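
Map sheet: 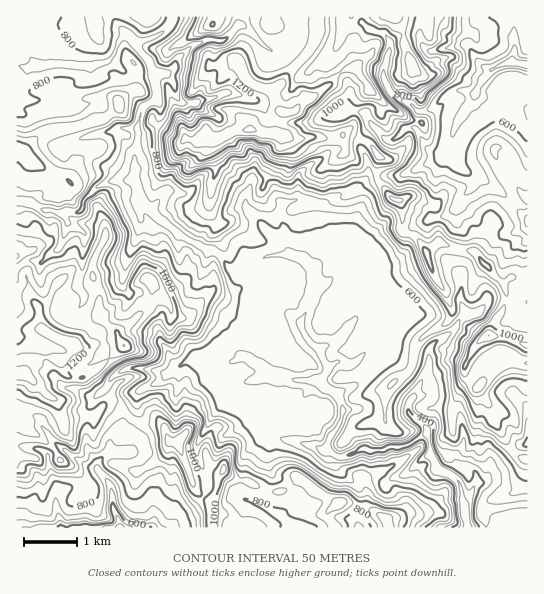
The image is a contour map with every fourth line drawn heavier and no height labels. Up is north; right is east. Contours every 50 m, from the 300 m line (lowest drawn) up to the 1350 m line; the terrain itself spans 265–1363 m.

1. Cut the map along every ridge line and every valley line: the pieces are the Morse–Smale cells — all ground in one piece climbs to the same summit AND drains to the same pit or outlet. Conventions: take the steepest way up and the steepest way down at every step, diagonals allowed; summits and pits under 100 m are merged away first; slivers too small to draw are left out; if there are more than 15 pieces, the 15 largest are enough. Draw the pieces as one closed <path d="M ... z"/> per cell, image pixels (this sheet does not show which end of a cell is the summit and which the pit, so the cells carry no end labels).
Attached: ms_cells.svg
<path d="M361 16l-123 0 1 9-13 14-7 2-14-1-12 5-17 16-6 11-15 5 2 20-3 4-11 8-6 16 2 10-4 16-2 28 7 22 10 7 12 13 25 19 31 13 15 18 5 1 11-8 11 21 19 13 6 13-22-11-8 2-2 7 3 28-1 9-6 11 2 2-9-3-13 9 2 13 8 5-4 3 0 9 22 28 13 12 15 5 29 5 7 4 6 0 11 7-2 9 3 5 16 14 6 0 12-5 14 4 7-6 11-2 17-16 9-4-4-26-19-18 1-9 6-7 9-21-27-14-14-16-6-2 4-8-11-10-9-4-9 2 5-8 3-17 0-39-8-17 1-14 7-18-4-19 11-10 10-2-1-7 3-9 0-5-9-13-19-9-7-1 9-9 0-18 3-5 13-12-13-23 16-14 3-6 1-16-9-3-6-6z"/><path d="M133 180l-18 0-16 5-14 13-2 11-4 3-20 1-5-2-9 0-15-8-14-1 0 171 10 2 23 21 4 1 4 5 3 11 5 7 16-4 14 0 11-12 15 4 10 11 6-12-1-6 3-10 22-10 9-9 15-9 9-4 21-2 6 0 8 4 5 0 8-5 7 3 6-13 1-9-3-31 4-6 10 1 18 9-7-13-18-12-11-21-11 8-5-1-15-18-31-13-25-19-12-13-10-7-3-14z"/><path d="M413 235l-3 0-2 3-4 16-9 7-18 8-17 0 0 28-5 22 10 2 10 7 6 6-3 9 5 1 14 16 27 14-9 21-6 7-1 9 19 18 4 26 5 12 13 6 11 10 1 11 4 5 4-4 8-12 6-2 4-3 4-13 11-5 10-9-20-32-1-10-12-22 10-15 20-5 2-4 17-1 0-83-17-2-8 7-30-33-15-2-20-6-12 9-7-13z"/><path d="M527 16l-105 0-2 22 6 11 9 2 32-6 9 14 7 8 8 3-11 13-5 10-10-2-12 1-20 16-12 4-10-8-16-7-6-6-5-12 0-12 5-16 0-10-6-8-7 0-1 14-3 6-16 14 13 23-13 12-3 5 0 18-9 9 7 1 21 11 7 11-3 14 2 6 21-1 36-15 15-16 5 16 7 8 11 7 9 3 17 12 22 22 7 4z"/><path d="M110 60l-17 5-2 2 0 10-4 3-14 5-15 10-17 5-25-2 1 103 13 2 15 8 9 0 5 2 20-1 4-3 2-11 14-13 16-5 18 0 2-2 0-27 4-16-2-10 6-16 11-8 3-4-2-14 1-8-25 0-6-3z"/><path d="M21 373l-5 1 0 153 103 1 0-9-6-9-2-24-12-15-2-6 5-8 9-6 0-10 2-6 8-7 5-1 6-8-11-11-15-4-11 12-14 0-16 4-5-7-3-11-31-27z"/><path d="M221 357l-31 3-20 12-9 9-22 10-3 10 1 6-5 11 13 6 16 0 4 5 3 10 11 4 16 46 16 13 0 25 30 1 6-25 0-2-6-4 2-38 6-10 20-15-12-11-21-25-1-12 4-3-5-2-5-6 0-10 3-3z"/><path d="M270 435l-7 2-14 12-6 10-2 38 6 4 0 2-6 24 117 1-1-13 4-17-1-8-21-20-3-5 3-8-12-8-6 0-7-4-29-5z"/><path d="M133 419l-7 8-5 1-8 7-2 6 0 10-9 6-5 8 2 6 12 15 2 24 6 9 1 8 90 1 1-26-16-13-16-46-11-4-3-10-4-5-16 0z"/><path d="M475 176l-3 1 0 10-21 25-36 13-6 9 10 5 7 13 12-9 20 6 15 2 30 33 8-7 14 3 3-2 0-60-7-5-22-22z"/><path d="M171 16l-154 0-1 49 14 3 4-3 15-1 37 3 15-3 6-3 6-6 9-18 5-2 8 8 16-4 17-12 4-6z"/><path d="M421 16l-36 0-9 15 7 2 6 8 0 10-5 16 0 12 5 12 6 6 16 7 10 8 12-4 20-16 12-1 10 2 5-10 11-13-8-3-7-8-9-14-32 6-9-2-6-11z"/><path d="M431 456l-9 3-13 13-18 7-4 4-14-4-16 5 4 11-4 20 2 12 108 1-7-45-11-10-11-4z"/><path d="M450 145l-15 16-36 15-22 2 10 15 6 6 6 1 2 3 0 27 2 2 6 3 6-10 18-8 14-2 10-9 3-7 12-12 0-10-16-14z"/><path d="M513 451l-11 9-9 4-6 14-4 3-6 2-8 12-6 4 6 29 59-1 0-66-10-5z"/>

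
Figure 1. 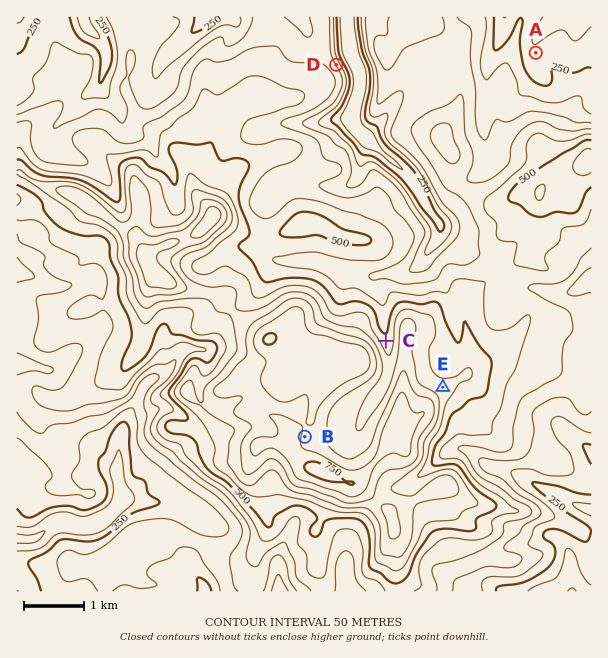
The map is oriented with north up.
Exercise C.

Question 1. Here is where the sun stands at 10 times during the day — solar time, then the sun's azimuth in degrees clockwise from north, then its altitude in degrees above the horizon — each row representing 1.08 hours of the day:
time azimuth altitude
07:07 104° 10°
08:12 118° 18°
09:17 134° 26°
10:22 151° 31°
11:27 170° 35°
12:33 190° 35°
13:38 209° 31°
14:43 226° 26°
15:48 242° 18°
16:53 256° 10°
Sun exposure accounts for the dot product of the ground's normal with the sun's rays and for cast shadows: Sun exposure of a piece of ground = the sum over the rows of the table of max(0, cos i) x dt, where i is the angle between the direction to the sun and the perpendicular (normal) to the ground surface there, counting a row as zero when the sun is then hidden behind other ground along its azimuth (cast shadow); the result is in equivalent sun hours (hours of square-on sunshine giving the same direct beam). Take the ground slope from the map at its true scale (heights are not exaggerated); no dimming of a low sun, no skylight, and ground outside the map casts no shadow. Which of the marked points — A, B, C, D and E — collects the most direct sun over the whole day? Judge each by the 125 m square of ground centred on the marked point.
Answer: B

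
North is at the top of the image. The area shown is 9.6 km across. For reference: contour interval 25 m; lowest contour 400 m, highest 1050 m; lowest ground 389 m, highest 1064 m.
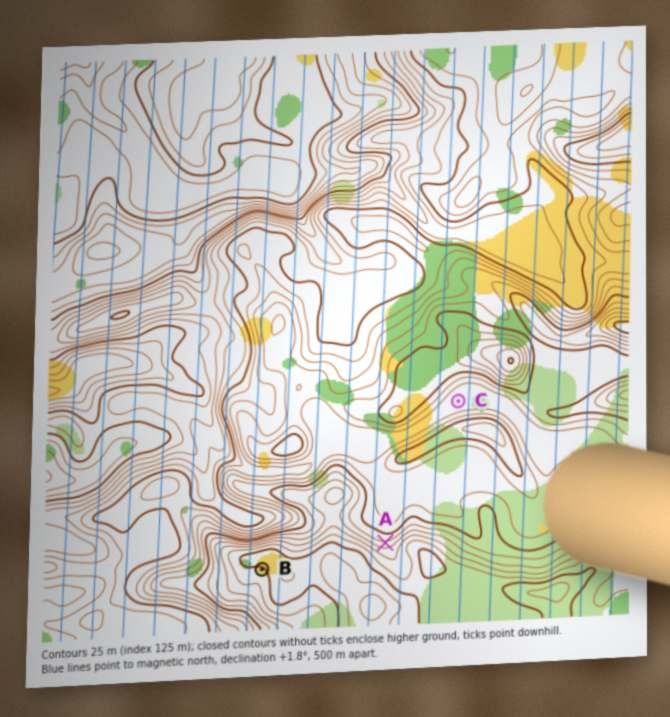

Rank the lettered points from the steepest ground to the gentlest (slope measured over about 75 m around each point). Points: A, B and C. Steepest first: A B C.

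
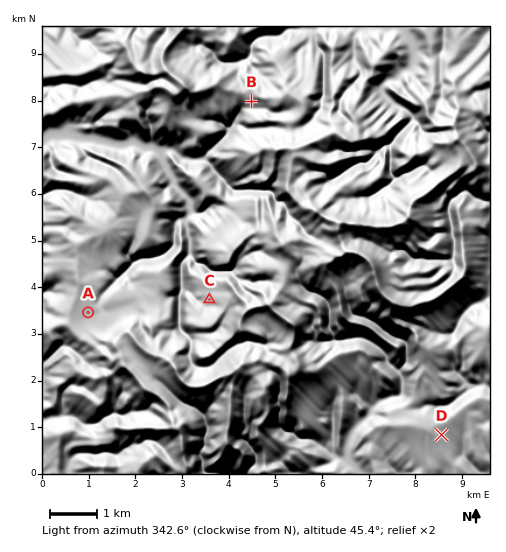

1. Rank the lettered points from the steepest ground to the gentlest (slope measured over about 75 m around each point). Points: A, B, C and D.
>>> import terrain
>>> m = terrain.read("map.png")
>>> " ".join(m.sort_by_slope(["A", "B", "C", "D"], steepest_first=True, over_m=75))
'B C D A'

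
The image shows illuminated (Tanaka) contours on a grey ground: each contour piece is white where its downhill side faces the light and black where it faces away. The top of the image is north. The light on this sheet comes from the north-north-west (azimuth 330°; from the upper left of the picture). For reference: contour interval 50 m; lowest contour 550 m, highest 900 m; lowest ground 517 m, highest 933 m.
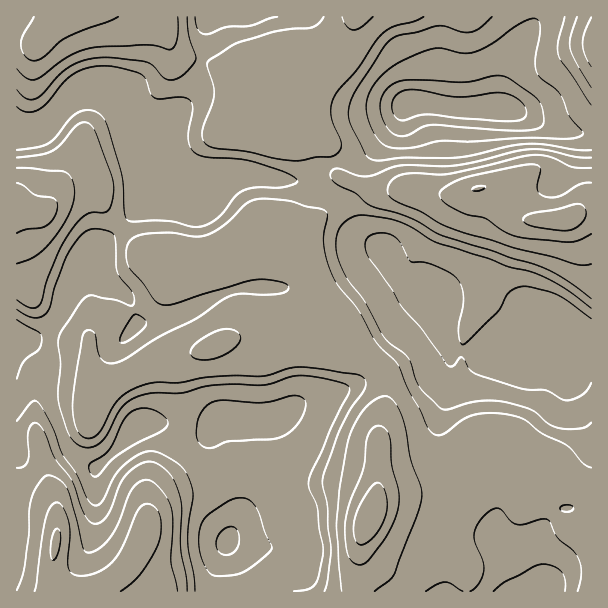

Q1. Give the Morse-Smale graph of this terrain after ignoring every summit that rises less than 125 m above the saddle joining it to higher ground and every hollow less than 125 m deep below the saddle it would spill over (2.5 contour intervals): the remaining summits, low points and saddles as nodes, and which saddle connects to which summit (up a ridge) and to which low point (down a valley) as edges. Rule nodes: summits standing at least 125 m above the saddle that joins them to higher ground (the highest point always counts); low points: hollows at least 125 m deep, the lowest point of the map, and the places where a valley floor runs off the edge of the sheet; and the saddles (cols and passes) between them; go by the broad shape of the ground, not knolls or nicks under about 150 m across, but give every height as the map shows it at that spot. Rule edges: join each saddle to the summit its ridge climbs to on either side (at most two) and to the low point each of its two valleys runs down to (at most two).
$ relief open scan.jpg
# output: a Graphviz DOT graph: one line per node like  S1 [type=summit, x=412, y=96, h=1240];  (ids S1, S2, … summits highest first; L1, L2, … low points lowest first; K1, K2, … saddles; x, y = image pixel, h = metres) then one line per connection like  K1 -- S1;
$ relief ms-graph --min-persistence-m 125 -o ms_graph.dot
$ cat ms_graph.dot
graph terrain {
  S1 [type=summit, x=368, y=521, h=933];
  S2 [type=summit, x=566, y=219, h=923];
  S3 [type=summit, x=56, y=543, h=909];
  S4 [type=summit, x=17, y=213, h=886];
  S5 [type=summit, x=65, y=17, h=875];
  S6 [type=summit, x=591, y=44, h=833];
  L1 [type=low, x=494, y=108, h=517];
  L2 [type=low, x=228, y=542, h=580];
  L3 [type=low, x=575, y=335, h=608];
  K1 [type=saddle, x=353, y=183, h=760];
  K2 [type=saddle, x=333, y=162, h=745];
  K3 [type=saddle, x=339, y=203, h=734];
  K4 [type=saddle, x=120, y=228, h=710];
  K5 [type=saddle, x=60, y=432, h=686];
  K6 [type=saddle, x=591, y=134, h=652];
  K1 -- S2;
  K1 -- L1;
  K1 -- L2;
  K2 -- S2;
  K2 -- S5;
  K2 -- L1;
  K2 -- L2;
  K3 -- S1;
  K3 -- S2;
  K3 -- L2;
  K3 -- L3;
  K4 -- S1;
  K4 -- S4;
  K4 -- L2;
  K5 -- S1;
  K5 -- S3;
  K5 -- L2;
  K6 -- S2;
  K6 -- S6;
  K6 -- L1;
}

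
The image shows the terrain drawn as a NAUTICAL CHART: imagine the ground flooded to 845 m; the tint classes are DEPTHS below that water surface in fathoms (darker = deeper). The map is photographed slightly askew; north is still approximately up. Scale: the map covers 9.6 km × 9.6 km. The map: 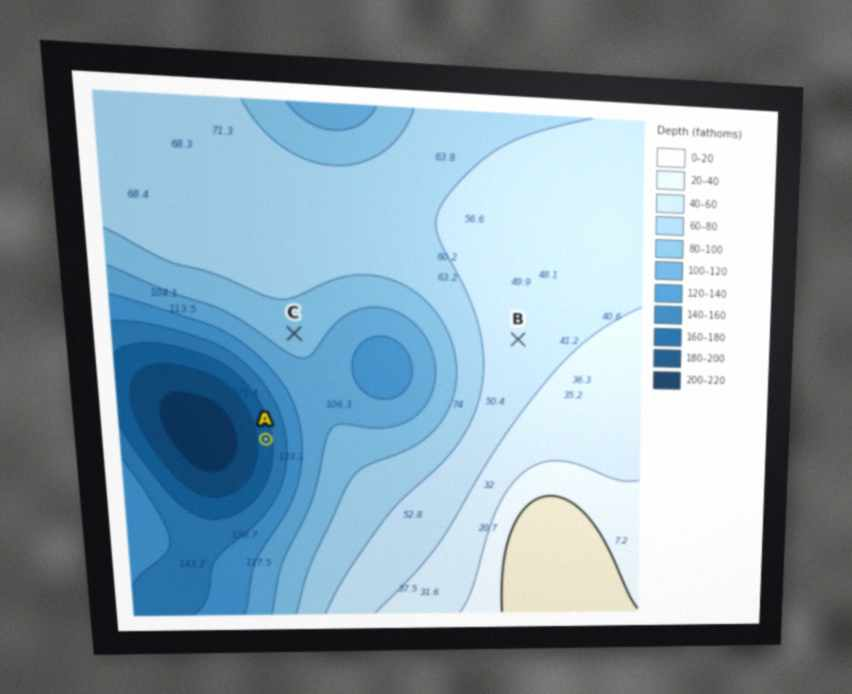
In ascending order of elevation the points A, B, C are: A C B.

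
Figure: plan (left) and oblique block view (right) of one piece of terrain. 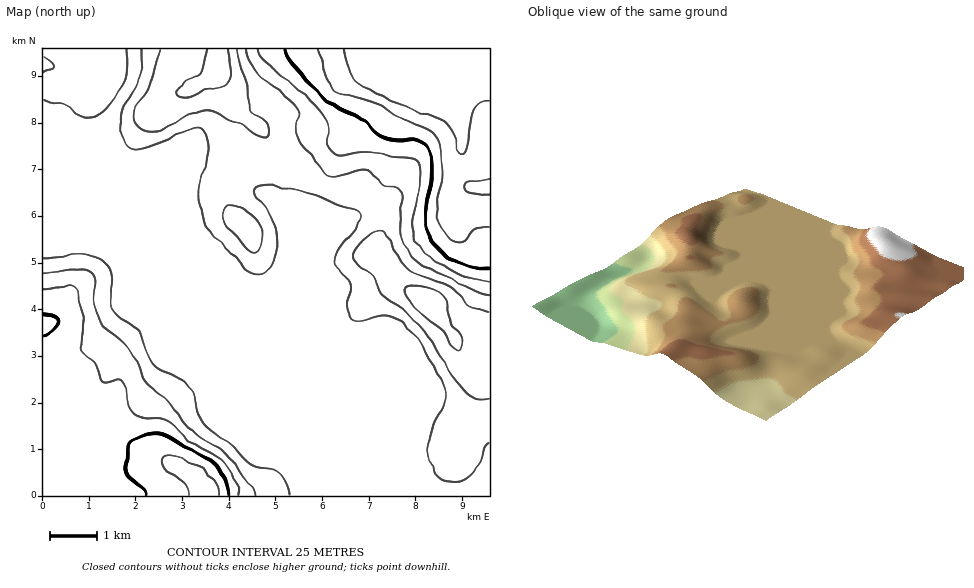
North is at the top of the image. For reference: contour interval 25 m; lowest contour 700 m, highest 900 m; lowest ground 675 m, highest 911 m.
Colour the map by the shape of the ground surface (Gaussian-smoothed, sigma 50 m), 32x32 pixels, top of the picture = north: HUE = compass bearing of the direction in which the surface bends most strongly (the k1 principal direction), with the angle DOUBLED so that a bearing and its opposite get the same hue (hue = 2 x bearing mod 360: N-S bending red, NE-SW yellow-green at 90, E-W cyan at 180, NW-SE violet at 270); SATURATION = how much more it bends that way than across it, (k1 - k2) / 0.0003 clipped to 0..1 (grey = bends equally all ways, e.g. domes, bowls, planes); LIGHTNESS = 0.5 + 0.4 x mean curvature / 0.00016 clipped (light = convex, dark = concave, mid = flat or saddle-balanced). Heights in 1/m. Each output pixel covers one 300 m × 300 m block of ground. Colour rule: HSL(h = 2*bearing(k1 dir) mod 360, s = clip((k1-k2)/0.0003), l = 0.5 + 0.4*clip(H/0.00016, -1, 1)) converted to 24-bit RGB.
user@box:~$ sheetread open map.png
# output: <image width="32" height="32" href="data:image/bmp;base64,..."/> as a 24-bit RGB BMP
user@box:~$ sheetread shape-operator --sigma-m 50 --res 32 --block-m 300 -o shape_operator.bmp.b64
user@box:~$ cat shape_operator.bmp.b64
<image width="32" height="32" href="data:image/bmp;base64,Qk02DAAAAAAAADYAAAAoAAAAIAAAACAAAAABABgAAAAAAAAMAAATCwAAEwsAAAAAAAAAAAAAf4B/f3+Af3+AgH+AelJ+ckM0gngrfYEpe3UoVVkoT6AuwfOe5/TXh47dDQDPTTDav7G5jm+0VCiFf4B/gIF6gH9/gH9/gH9/gIB/gIB/f3+AhFFvoV0Yo4wAQ2YKUWwdf4B/f3+AgH9/gHR5bjSEj2exqY+7k4Kzhnquf7vLmvnp0Pvm2/DbdVnKJQGNZTyuv5eWmRl6g16EgH9/gH9/gH9/gH9/gH9/gIB/gIB/fnuAhyGRyG2R3srDjr3LND+Rc4RffoB+hG+Ah2J0TmCCXJadhZevjYjDpLvd0fr5zP//z+/y2LfBsx2nPAhDVSsXj0YXhkdagH9/gH9/gH9/gH9/gIB/gIB/gIB/gH9/bGWCXCeUqMix2urguI/VYCfaarOATpGJfFyGlV9vYH5wR7mTYcG+f7jAneG5p/y7SN2ZkIFLxhYaYAArTgYqgHdzgH9+gH9/gH9/gH9/gH9/gIB/gIB/gIB/gIB/gIB/XF+DMEGorNygvblumkBQglN2pJm6WUytXEinp3S4mr+yTuS+OMXZfbDBvN+sselpVUwjMR4NMwMAZAwhgHx+gH9/gH9/gH9/gH9/gH9/gH9/gIB/gIB/gIB/gIB/gIB/cXaBImiYzshspVBBnVFGgXNZmpg8THVVQmaEcXKm09CwYL5cKXNQNos4zt9Q5Y8lXhklUyIobS5ggH9/gH9/gH9/gH9/gH9/gH9/gIB/gIB/gIB/gIB/gIB/gIB/gIB/fn+AI2WKv4yGtU18tVlUnYFkq6hxUH9MNHNSOI1mycSEyJp1SHhdOYVLqL8+w1IwkT1wZkKLZl6CgH9/gH9/gH9/gH9/gH9/f4B/gIB/gIB/gIB/gIB/gIB/gH9/gIB/f3+AO4KAlTSKyyNNw5huoquSrn7Kx37BWZ6cK5ZjWJ1J1JtsY69lPqyvcYugrnWck2+tiCmWfXiBgH9/gH9/gH9/gH9/gIB/gIB/gIB/gIB/gIB/gIB/gIB/gIB/gIB/gH9/eXaAKAYt0Ygor+KIdqqwcF5+tYOqwZnEaoeqSHuHyceLl9mTKpW0UliUpF96iR5EhFZvgH9/gH9/gH9/gH9/gIB/gIB/gIB/gIB/gIB/gIB/gIB/gH9/gIB/gIB/f3+AbhtwYw5Jt+52j+56S32QXHg9W5NGnKJson+aUHyrndWfxdenMjZtRBMmeDglgmpqgH9/gH9/gH9/gH9/f4B/gIB/gIB/gIB/gIB/gIB/gIB/gIB/gIB/gIB/f3+AgHWBMAAzuKF12vnJjtaBOE13dacxOpIsS5o5V6ZWXqWYicRxy5RaRg9OfUx8gH9/gH9/gH9/gH9/gH9/gIB/gIB/gIB/gIB/gH9/gIB/gIB/gIB/gIB/gIB/gIB/gH9/UAhEWRlbm+SN1fXIurqRPDR5qMHKaKyPQsdqOtWUULm+hKGqwGuNZQt7fn2AgH9/gH9/gH9/gH9/gIB/gIB/gIB/gIB/gIB/gIB/gIB/gH9/hmNhiIgzaINXgH94aB06MQIiWLVIlv+Zm+arsX2+aTnExKff0bTante9QceqP4N9c2dTjRc3hz1yf3+AgH9/gH9/gH9/gIB/gIB/gH9/gIB/gIB/gIB/gIB/gIB/fHWBuBeV2Jd8ZYEoNiQMKwgYdUBNkPyIlv+iPNGZVFS0dmrOkW2q1Zya2r2BbXJGPkk3Px43f1FcgH9/gH9/gH9/gH9/gH9/gIB/gIB/gIB/gIB/gH9/gIB/f4B/gIB/YGGDOS3B6LXU52LahCG/QBzJp+nyzf7hwPTZLMLUKY3FW3PAb06414eg8aGbrmJ7Tl12HixnfX6AgH9/gH9/gH9/gH9/gIB/gIB/gH9/gH16g4NpfYF5f4B/gIB/gIB/cnSBJFNjpXxN11WuklDbesb+zP/+z/L819X2jJP2GkXwPUnCRz2rt5bJ89jo8bTvkF3TJRWPfHyAgH9/gH9/f4B/gIB/gH9/f3+Ag2N4lRMOnbofJqQ2Y4aEgIB/gH+AgjBxdigiXGgda3ckSs8/jf++a/+4V8aItr2Jp1rBeSWhfEWBPWBGZJdHxZ1d4GN72jyrfhuJf3+AgH9/gIB/gIB/gIB/gH9/gHt/WAZG3YdWtOyFLdmUMlWFf4B/fXyASQiozIXpzJTei9TBsv/Ngf+rMI9KSHgrbZMpRxsbRxEXf1sgW2UzY3YkiosZkmAVgRgcg2x4gIB/gIB/gIB/gIB/gIB/gHp9WQ0vZCdLzOOg4vfUPMrKGilzf4B/fn+AClyKW4Lf2cL15dvw1PjPUrdASFZEXIk7YFQuMA4eYygkrZ85fntWeXJJlYs9hYBTgH5+gIB/gIB/gIB/gIB/gIB/gH6Acg1Umix0dbyxxPjJ3fPYTEnAHRNxf3+Af4B/R4N4CWlEPJxg8dSv/9Cko5g/QF9BZIFHRS5SUB1ommiIpqqIfneBj1eCpZh5WptaZ4N9f3+AgIB/gIB/gIB/gIB/clGDexCanrjQwPDu1PfjutjDkR63UiZ+f3+AgH9/gXd0KVUjElgNmtAS/7yA6ZtIQGw3SHhBJzRWISx2ipeqpKu1aWOEfnCZqaago5mkUnCRf3+Af4B/gIB/gIB/f3+AQBx3X363m+W5nOvArNiZsjhMZgpTgmR/gmpZd0AsfTsohJdMKKtRKKtK3bZ0/a6YsqlJLn0/H0dXHE5kU6NgjJ5qZWeBZpJ6j6WAn36BeVmNf3+Af4B/f4B/gIB/f3+AGBp8hcGUluByhcAvj10TXBEHWBoWaU0gf2sxWraqd57YsbLYg8PAOKmVYalu7q2q76qwWKRkF0xbHUdVUnk+goU4bF2Di5ZufJxdhG9jkm1gbYF0f4B/f4B/f4B/f3+AIkh6m7ds2MJulVc/mSo2lDtjlFyhgY6siNLHbPTiJK3+pZHj4bDhbWy2V56fuJ+A8bex16yyFUGoFSB6fU5vjYFNUlKHm4+Im5OFcGWJonV9lplUVIBGdoFyf4B/f4B/TmeBM3WW2Kh2l2GBlWWolXa2gYa2mc/UuO3mhd3bHGWNPGmLzJm7wqTZe4LZoIfR6sPF6dLHIyCfEgZ3m0SzrYmMVGWQgaGWkYqhamKqkHivx1+tzDU1W30PJmsRZYJicnaBIzlw0qNrmnBic2ljjIloeb2Cg+msdM2el01jTyo9IFclO6kqj7FraGGYh1ia4bGo9MK9giWqCghOb0qSva2WYHChe5yRe42VZ2ufhUyftyGE9iZO5YFWe60sBkMBHkcSIDlBxrVMp4FkhXCJfq+Dfd6AccdHZUwiVjUggH5MUKV8Opg1V4YmVWo1SnVQssp95JeX5y7gKAl8V0uGw8OBbWqEg5Z5a5KBWV6DZyiPxxbR5JDA8drh47fUi2aqIlJEFEc1bbU9irBfYr2so87GucKXn0VgplF+Z8DLYsHeXnrElHGveqaGR7qaN9DFg7yeuHSR3i6+bgyjhVicv8GLand9j55zd35mUF1mIDJ5Kx7i4tPs79zt9rzx+JDooVXHH5adOKhzis9xLOSBVqqTs3mIjoHFtuLsks/wTm3iWEHThX3NvMjiosHjRYnLjlqPlkBVnS5vfySbm4GqvsCndn1mmJRegHpnXXx7I2R0FnCBspV04IV91GKP54nR6rzxhmXcRKioieV7RdeQMYGZiMS4o9/ck8i6jmxVOjpYQm1wXbVudr9wnUtNXxMbQR0HYj8QZVckPVdznJN3xr15fH1jh55lbJR9aXWAQ2RtGUZGTVcu4owrvJtioLGPtZLE8E/y1JmxnvSjSObZGZTgdcupiqNclkY2jzMmXlAvN2onVZgicmobMwMAby0dgXdsgH99fYB8NHBkg3FH3sVKeYCfjaiRbH+NdF98ZFpzKDRUMUBXws1uqcWGmrF9f1l3pT6m9O7X1vrRKMzULVB8iGdHfU00fkk+oEtUoHNnUqBhT4VhYBdLgGd1gH9/gIB/f3+Af3+AXl6AQUx92tOOdoeOoZ97dmR/cF6Cal6NLDGMMUmLts15tMVgpp1SdlFfT1J7+f+z5v+CK0cnGhYdb1YwhXBGdW1Zgm5ir512i6hqMjRXbDd3f4B/f4B/gIB/gH+Af3+AXVSGUG2Zz9WN"/>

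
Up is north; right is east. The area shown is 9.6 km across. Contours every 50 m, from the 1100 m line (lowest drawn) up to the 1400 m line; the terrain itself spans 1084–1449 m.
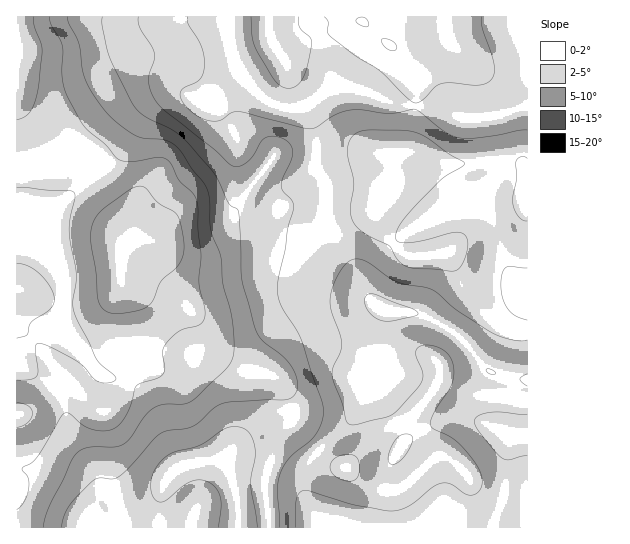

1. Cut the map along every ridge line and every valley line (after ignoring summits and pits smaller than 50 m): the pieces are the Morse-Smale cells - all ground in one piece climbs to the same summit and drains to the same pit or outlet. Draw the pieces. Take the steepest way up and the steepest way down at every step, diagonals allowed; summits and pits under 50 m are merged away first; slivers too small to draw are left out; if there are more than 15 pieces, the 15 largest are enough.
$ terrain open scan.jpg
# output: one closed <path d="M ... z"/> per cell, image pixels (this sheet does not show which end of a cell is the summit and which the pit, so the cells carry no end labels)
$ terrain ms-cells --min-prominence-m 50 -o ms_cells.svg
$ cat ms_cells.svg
<path d="M102 169l-21 16-33 32-10 18-22-2 0 132 3-2 4-12 11-14 15-8 12 0 41 47 25 5 8 4 12 12 14 25 18 44-10 9-8 16 0 37 367-1-1-147-37-8-9-7-12-18-12-12-35-20-35-4-10-6-14-18-14-29-15-26-19 9-18 6-12 0-26-10-20-2-24 12-16 4-22-2-34-10-13 1 3-14-4-19z"/><path d="M527 16l-298 0 0 26 11 31-35 30-24-10-11 2-11 5-14 13-17 30-27 26 28 38 4 19-2 12 19 2 27 9 22 2 16-4 24-12 20 2 26 10 12 0 18-6 16-8 2-3-6-16 0-25-12-23 1-28-8-32 27-21 28 6 35 13 41 5 23 10 29-2 36-10z"/><path d="M407 152l-15 2-3 31-10 21-9 7-36 18 2 6 13 21 14 29 14 18 10 6 35 4 35 20 12 12 12 18 9 7 37 8 1-173-3-1-1-5-1-35-12-5-33 0-24 3z"/><path d="M227 16l-210 0-1 82 32 64 5 5 5 1 19-11 10-1 15 12 26-25 17-30 14-13 16-7 11 2 16 8 11-6 27-24-9-24z"/><path d="M61 329l-12 0-15 8-11 14-7 15 0 103 13 0 17 6 29 16 12 14 3 23 69 0 2-37 8-16 10-8-18-45-10-20-16-17-12-5-21-4z"/><path d="M335 85l-27 21 8 32-1 28 12 23 0 25 7 17 36-18 9-7 10-21 4-32 24 0 37 11 24-3 40 2 5 3 1 35 1 5 3 0-1-99-36 10-29 2-23-10-41-5-35-13z"/><path d="M17 99l-1 132 22 4 10-18 53-50-14-11-10 1-19 11-5-1-9-12-5-14-18-30z"/><path d="M29 469l-13 1 1 58 72-1-2-22-12-14-17-11z"/>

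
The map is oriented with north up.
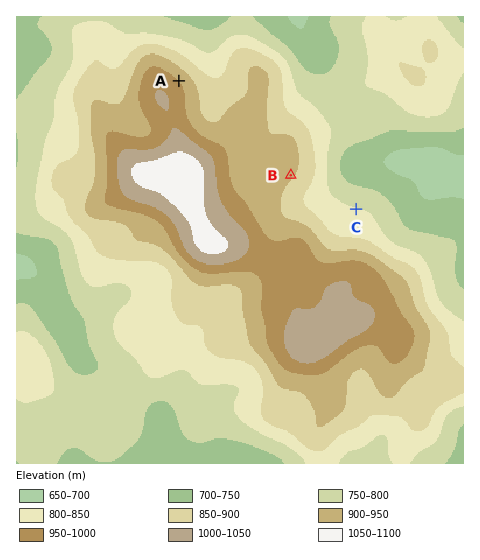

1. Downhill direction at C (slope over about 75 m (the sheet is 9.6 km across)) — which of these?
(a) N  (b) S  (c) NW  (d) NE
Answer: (a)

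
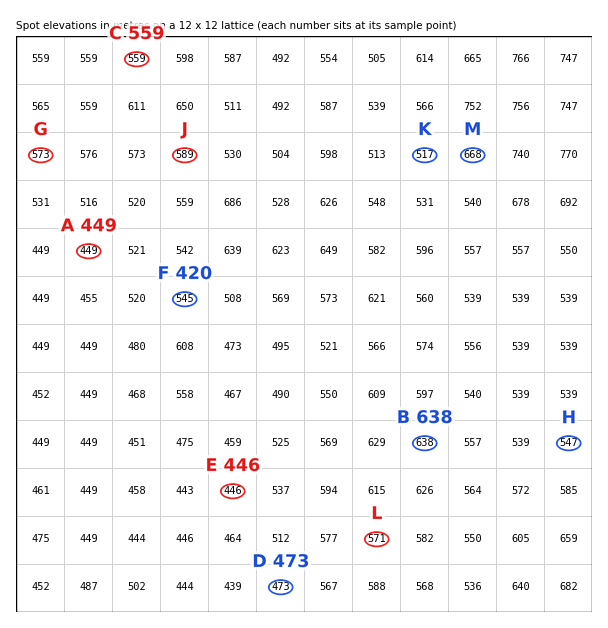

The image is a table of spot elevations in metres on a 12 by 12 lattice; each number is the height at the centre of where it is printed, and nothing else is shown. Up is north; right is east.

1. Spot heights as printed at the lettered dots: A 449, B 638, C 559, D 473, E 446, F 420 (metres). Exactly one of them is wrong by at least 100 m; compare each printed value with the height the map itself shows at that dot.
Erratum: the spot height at F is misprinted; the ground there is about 545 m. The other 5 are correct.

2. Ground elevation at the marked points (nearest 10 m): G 570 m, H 550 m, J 590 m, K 520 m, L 570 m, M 670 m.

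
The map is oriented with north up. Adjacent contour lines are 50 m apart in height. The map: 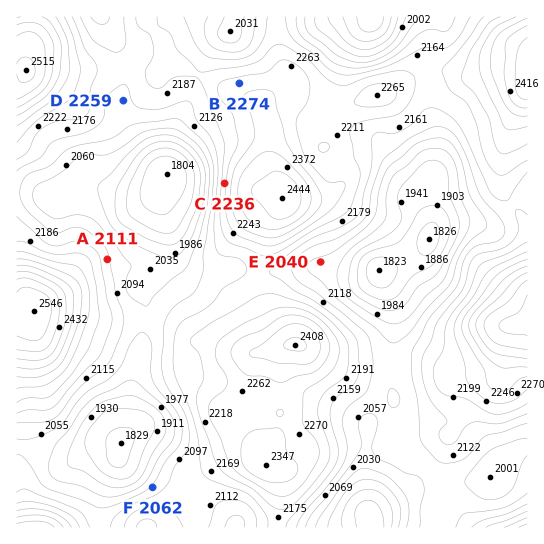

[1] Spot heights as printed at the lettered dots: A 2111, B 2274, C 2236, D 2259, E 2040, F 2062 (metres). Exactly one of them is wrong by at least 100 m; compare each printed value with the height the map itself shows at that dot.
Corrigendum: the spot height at D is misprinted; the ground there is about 2134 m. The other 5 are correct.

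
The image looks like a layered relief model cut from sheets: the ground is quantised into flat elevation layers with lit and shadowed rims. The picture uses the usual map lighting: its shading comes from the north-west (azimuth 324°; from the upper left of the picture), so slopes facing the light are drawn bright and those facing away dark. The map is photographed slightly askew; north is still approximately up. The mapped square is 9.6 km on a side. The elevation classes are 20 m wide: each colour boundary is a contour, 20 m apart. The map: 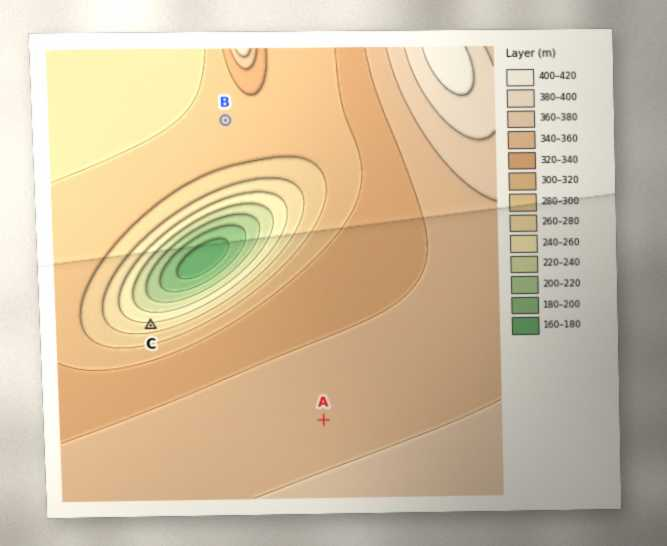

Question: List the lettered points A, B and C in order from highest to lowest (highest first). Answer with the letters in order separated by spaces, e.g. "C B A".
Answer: A B C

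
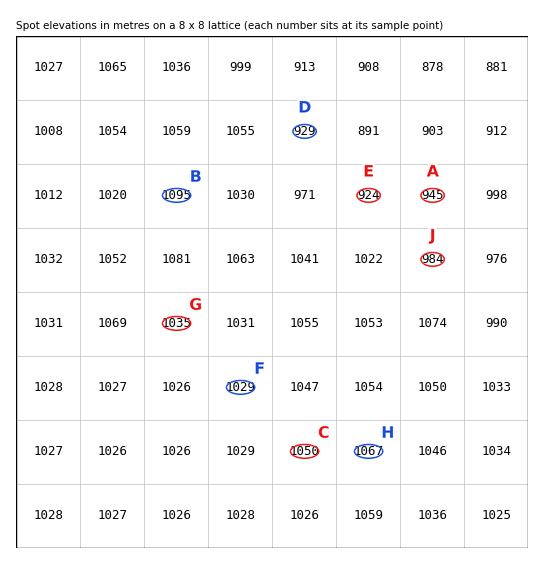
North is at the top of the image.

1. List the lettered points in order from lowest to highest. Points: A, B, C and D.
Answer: D A C B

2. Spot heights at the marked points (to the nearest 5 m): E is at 925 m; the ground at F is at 1030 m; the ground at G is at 1035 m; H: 1065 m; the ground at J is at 985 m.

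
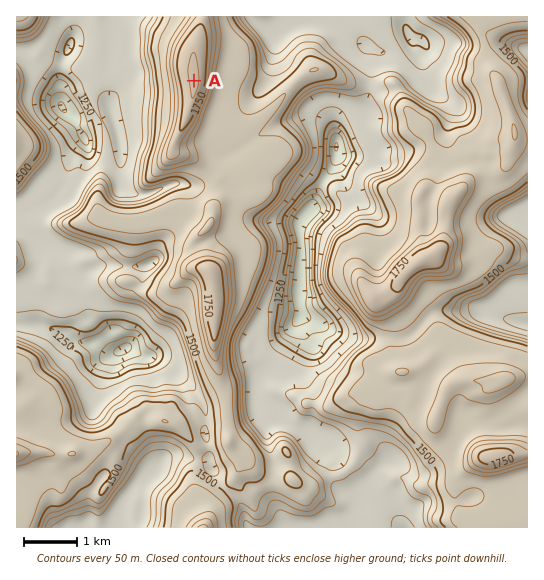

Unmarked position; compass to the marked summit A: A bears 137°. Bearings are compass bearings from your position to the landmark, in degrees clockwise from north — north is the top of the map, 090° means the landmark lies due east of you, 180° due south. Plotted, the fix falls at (148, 31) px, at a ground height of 1430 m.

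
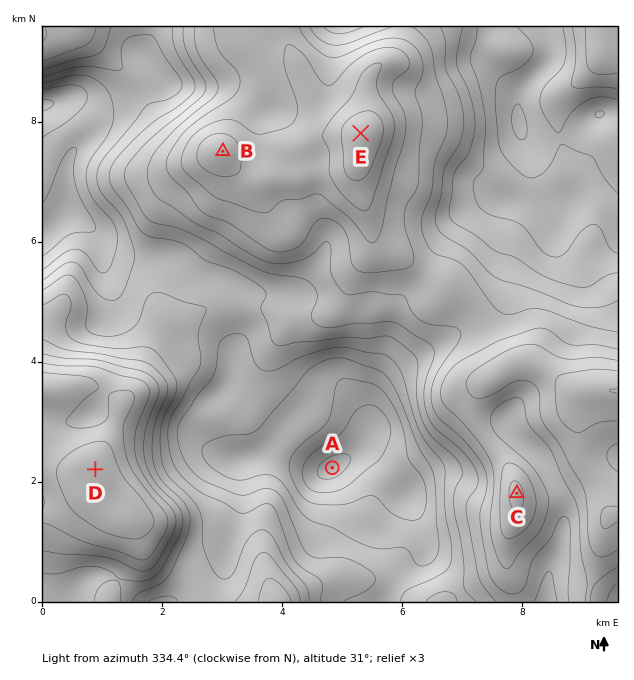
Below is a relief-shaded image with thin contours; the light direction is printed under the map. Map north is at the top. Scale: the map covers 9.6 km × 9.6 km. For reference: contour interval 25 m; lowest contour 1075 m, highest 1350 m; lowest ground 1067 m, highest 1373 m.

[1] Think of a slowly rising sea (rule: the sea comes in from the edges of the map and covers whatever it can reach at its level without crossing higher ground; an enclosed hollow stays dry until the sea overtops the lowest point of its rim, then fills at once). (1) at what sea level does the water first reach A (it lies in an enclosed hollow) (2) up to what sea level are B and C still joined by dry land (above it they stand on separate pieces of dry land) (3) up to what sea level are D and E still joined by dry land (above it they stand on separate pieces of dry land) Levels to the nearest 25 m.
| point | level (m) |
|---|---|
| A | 1175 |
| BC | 1250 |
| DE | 1200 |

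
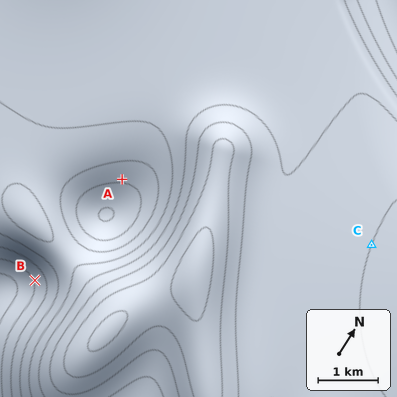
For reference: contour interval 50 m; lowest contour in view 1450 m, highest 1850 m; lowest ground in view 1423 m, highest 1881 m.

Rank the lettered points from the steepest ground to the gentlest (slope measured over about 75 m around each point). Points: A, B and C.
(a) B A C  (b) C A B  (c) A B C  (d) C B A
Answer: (a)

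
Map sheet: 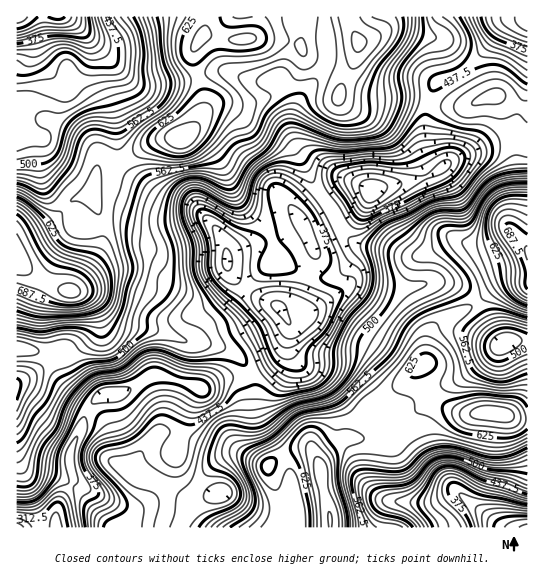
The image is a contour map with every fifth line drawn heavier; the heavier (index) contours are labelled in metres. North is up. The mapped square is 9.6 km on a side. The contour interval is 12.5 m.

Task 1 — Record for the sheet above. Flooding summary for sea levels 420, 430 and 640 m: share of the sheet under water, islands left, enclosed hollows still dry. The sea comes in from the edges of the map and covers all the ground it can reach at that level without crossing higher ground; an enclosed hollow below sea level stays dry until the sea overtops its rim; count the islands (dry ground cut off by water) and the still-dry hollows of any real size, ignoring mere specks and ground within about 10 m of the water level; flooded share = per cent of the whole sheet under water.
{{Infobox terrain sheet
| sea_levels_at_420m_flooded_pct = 10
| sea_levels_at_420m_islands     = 0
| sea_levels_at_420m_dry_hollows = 1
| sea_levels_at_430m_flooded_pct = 11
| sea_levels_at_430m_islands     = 0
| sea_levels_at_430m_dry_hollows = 1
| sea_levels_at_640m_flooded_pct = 94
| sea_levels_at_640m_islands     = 2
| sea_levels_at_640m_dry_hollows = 0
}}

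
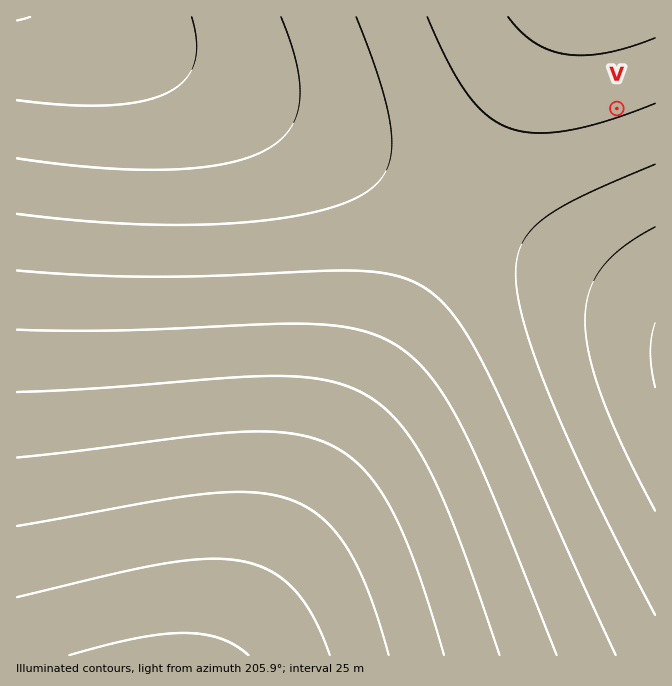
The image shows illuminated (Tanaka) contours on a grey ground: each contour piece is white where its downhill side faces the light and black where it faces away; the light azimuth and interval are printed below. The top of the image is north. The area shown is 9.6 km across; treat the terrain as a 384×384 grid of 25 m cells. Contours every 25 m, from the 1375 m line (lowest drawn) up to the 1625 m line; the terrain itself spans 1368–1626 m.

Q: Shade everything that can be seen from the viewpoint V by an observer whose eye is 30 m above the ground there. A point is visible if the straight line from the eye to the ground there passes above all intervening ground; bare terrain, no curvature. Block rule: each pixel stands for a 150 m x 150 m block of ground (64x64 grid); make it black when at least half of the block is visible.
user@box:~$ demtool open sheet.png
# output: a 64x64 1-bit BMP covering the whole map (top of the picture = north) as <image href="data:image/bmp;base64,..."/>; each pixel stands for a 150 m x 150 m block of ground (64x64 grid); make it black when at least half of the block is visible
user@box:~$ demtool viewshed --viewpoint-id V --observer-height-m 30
<image width="64" height="64" href="data:image/bmp;base64,Qk0+AgAAAAAAAD4AAAAoAAAAQAAAAEAAAAABAAEAAAAAAAACAAATCwAAEwsAAAIAAAAAAAAA////AAAAAAAAAAAAAAAAAAAAAAAAAAAAAAAAAAAAAAAAAAAAAAAAAAAAAAAAAAAAAAAAAAAAAAAAAAAAAAAAAAAAAAAAAAAAAAAAAAAAAAAAAAAAAAAAAAAAAAAAAAAAAAAAAAAAAAAAAAAAAAAAAAAAAAAAAAAAAAAAAAAAAAAAAAAAAAAAAAAAAAAAAAAAAAAAAAAAAAAAAAAAAAAAAAAAAAAAAAAAAAAAAAAAAAAAAAAAAAAAAAAAAAAAAAAAAAAAAAAAAAAAAAAAAAAAAAAAAAAAAAAAAAAAAAAAAAAAAAAAAAAAAAAAAAAAAAAAAAAAAAAAAAAAAAAAAAAAAAAAAAAAAAAAAAAAAAAAAAAAAAAAAAAAAAAAAAAAAAAAAAAAAAAAAAEAAAAAAAAABwAAAAAAAAAfAAAAAAAAAH8AAAAAAAAB/wAAAAAAAAf/AAAAAAAAH/8AAAAAAAB//wAAAAAA////AAAAAH////8AAAAD/////wAAAA//////AAAAH/////8AAAB//////wAAAP//////AAAD//////8AAAf//////wAAD///////AAA///////8AAH///////wAA////////AAH///////8AB////////wAP////////AB////////8AP////////wB/////////Af////////8D/////////w=="/>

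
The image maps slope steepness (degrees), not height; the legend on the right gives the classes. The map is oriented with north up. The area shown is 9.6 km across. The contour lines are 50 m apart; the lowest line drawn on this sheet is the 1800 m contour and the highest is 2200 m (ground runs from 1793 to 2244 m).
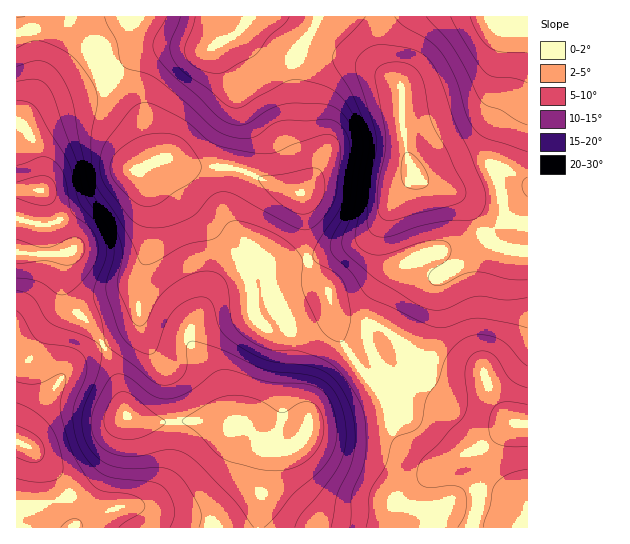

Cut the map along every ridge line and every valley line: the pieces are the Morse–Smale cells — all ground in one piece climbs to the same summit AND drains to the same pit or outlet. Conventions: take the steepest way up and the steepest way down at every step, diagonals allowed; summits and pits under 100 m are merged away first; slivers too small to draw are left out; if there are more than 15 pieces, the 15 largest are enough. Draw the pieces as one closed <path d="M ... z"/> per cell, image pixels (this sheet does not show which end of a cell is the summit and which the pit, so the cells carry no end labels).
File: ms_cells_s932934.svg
<path d="M379 16l-307 1 5 12 15 17 13 28 26 24 6 9 6 14 8 34-2 9 8-4 10-1 23 8 37 0 16 4 31 14 27 9 4 24 0 27 4 20 20 28 7 34 7 16 28 40 8-8 1-6-12-26 0-21 8-24 15-27 0-12-6-18 0-18 10-24 18-22 0-7-5-12-5-27-2-44-16-18-5-15z"/><path d="M167 159l-10 1-20 10 10 17 5 26-1 29-4 15-10 20 2 41-10 13-25 14 13 33 8 36 8 5 18 4 59-2 12 3 20 0 29 23 11 2 9-1 12-9 9-22 5-5 40-17 14-12-28-40-7-16-7-34-20-28-4-20 0-27-4-24-20-6-42-19-12-2-37 0z"/><path d="M414 173l-19 26-10 24 0 18 6 18 0 12-15 27-9 32 4 21 9 18-1 6-7 8 9 10 6 9 5 25 8 15 26 22 14 2-11 13-2 34-5 15 105 0 1-275-27-5-11-5-7-9-11-23-10-12-16-10-21-6z"/><path d="M71 16l-5 7-8 4-31 4-11 4 0 216 23 4 32-4-6 7-1 8 1 31 6 9 24 24 8 15 26-14 10-13-2-41 10-20 4-15 1-29-5-26-10-17 11-7 3-8-8-34-6-14-6-9-26-24-13-28-15-17z"/><path d="M103 345l-20 11-15 13-36 48-11 22-5 3 0 85 242 1 3-25-1-32 8-24-1-2-25-21-20 0-12-3-59 2-24-7-12-46z"/><path d="M527 16l-147 1 1 42 4 10 16 18 0 30 4 30 8 26 12 10 18 5 11-1 40-19 12 1 20 14 2-1z"/><path d="M371 383l-14 12-40 17-8 10-4 13-8 10-15 4-15-4 1 2-8 24 1 32-2 25 162-1 6-14 2-34 11-13-14-2-26-22-8-15-5-25-6-9z"/><path d="M69 252l-18 3-35-2 1 188 4-2 11-22 36-48 15-13 20-11-8-15-24-24-6-9-1-31z"/><path d="M502 168l-13 1-28 15-18 5 14 6 7 6 8 10 11 23 7 9 21 8 16 1 1-69z"/><path d="M70 16l-53 0-1 18 42-7 8-4 5-5z"/>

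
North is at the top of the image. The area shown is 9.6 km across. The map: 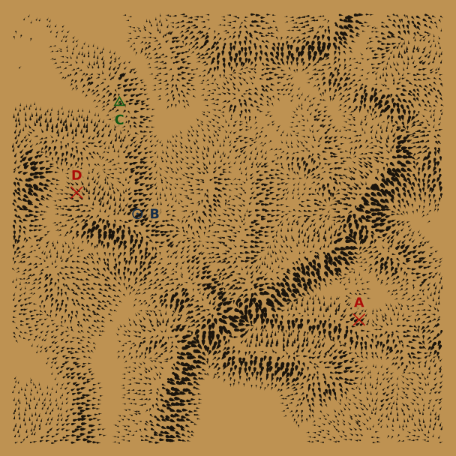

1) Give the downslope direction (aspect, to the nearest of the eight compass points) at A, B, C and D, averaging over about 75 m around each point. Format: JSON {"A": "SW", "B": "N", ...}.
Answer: {"A": "NE", "B": "NE", "C": "SW", "D": "NW"}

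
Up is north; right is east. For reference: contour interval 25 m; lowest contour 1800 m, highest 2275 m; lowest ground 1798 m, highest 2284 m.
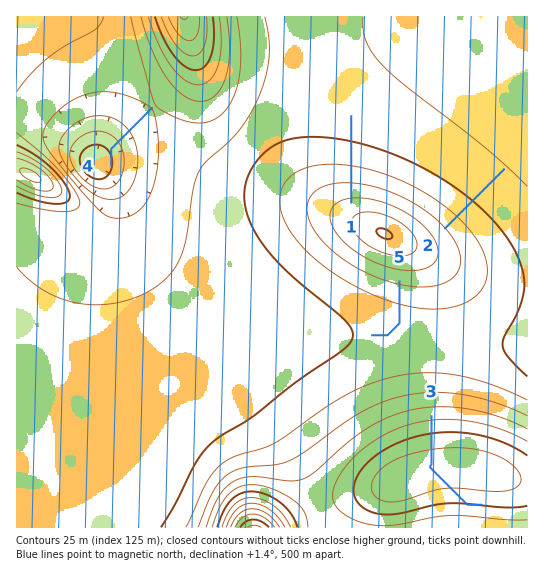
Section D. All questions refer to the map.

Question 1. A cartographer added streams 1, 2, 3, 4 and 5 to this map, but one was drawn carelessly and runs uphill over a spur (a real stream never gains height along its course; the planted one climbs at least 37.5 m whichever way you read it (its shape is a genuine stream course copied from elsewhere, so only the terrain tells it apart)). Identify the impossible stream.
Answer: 3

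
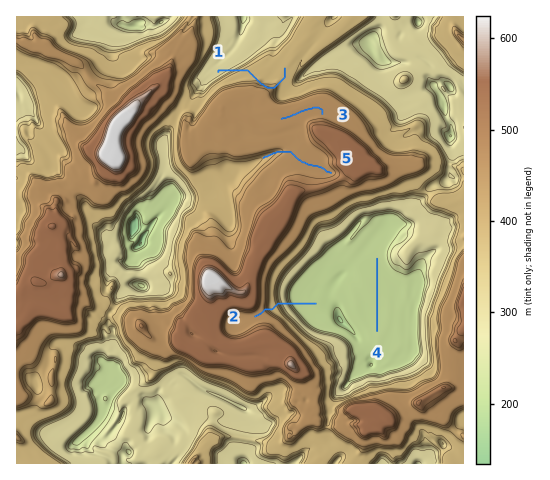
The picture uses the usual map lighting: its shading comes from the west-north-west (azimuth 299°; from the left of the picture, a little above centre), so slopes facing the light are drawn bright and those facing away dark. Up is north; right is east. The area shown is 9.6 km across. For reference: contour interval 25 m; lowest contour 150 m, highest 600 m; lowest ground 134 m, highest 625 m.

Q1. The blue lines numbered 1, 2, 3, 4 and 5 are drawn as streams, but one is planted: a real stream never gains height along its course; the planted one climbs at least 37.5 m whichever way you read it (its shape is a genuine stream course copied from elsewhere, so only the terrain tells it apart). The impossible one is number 1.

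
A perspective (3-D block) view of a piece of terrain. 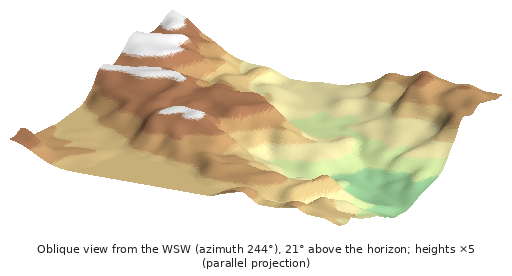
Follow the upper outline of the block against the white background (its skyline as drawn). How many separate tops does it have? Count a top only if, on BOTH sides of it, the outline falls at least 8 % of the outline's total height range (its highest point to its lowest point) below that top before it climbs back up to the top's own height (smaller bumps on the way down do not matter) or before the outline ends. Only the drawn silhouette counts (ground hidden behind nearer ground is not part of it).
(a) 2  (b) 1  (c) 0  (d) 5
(a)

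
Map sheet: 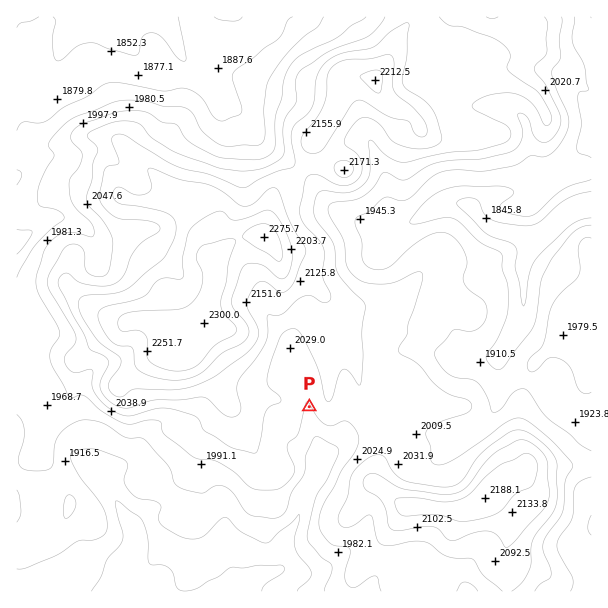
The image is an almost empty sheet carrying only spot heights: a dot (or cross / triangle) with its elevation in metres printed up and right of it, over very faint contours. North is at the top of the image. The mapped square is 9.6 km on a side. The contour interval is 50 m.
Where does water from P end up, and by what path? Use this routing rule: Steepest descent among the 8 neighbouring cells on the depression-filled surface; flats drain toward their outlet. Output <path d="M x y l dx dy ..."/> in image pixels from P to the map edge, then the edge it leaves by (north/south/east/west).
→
<path d="M309 407l0 13 2 2 0 4 4 9 0 3 3 6 0 6 2 2 0 22-11 11 0 1-3 3-3 6 0 3-1 2 0 7-2 2-1 9-14 21 0 3-1 1 0 20-2 3-7 6-5 0-1 1-9 2-3 3-2 0-13 13"/>
exit: south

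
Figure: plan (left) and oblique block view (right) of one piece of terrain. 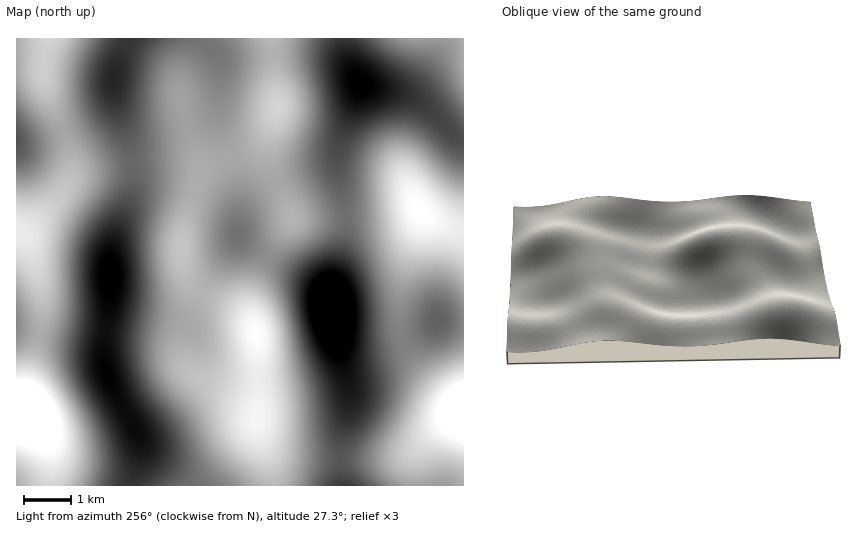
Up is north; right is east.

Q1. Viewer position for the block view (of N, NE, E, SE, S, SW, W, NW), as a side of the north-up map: W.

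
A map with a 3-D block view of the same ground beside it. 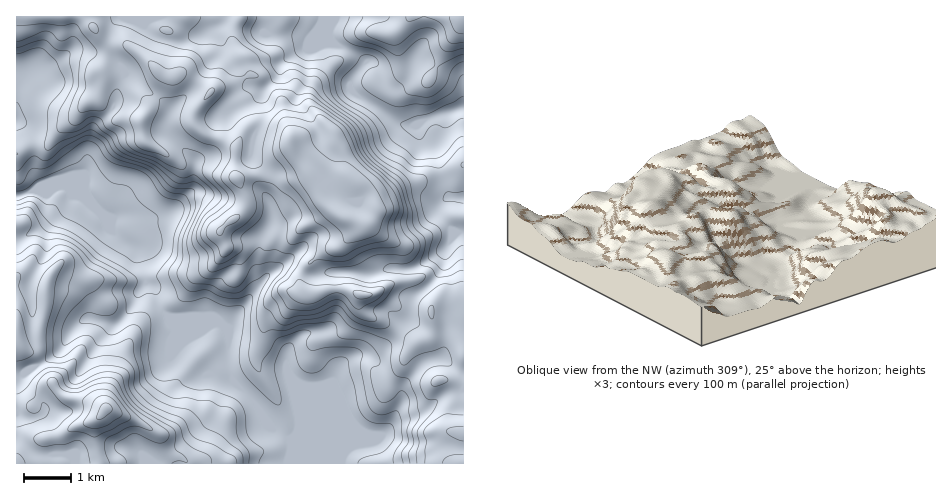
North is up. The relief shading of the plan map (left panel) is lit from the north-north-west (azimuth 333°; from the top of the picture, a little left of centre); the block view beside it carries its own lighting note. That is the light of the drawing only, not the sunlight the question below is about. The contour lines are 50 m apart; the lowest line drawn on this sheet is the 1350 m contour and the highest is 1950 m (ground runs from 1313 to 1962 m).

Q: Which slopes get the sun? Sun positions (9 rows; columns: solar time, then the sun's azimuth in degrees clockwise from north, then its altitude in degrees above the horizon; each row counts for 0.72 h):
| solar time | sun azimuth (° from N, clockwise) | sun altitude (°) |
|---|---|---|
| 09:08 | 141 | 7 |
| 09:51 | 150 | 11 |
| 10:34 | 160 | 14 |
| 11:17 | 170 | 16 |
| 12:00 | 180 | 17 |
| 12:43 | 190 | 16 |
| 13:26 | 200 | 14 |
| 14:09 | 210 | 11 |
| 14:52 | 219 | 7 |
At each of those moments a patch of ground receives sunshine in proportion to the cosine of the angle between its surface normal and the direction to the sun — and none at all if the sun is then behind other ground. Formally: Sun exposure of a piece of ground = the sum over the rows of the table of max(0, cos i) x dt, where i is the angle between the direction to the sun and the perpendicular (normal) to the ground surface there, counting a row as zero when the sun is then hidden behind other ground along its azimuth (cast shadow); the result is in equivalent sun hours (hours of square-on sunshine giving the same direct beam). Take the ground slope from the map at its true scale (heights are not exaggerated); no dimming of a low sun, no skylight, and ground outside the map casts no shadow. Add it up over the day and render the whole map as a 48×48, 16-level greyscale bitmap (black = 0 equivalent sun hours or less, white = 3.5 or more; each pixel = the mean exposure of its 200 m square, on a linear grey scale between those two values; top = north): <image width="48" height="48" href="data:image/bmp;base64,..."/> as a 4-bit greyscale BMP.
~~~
<image width="48" height="48" href="data:image/bmp;base64,Qk32BAAAAAAAAHYAAAAoAAAAMAAAADAAAAABAAQAAAAAAIAEAAATCwAAEwsAABAAAAAAAAAAAAAAABEREQAiIiIAMzMzAERERABVVVUAZmZmAHd3dwCIiIgAmZmZAKqqqgC7u7sAzMzMAN3d3QDu7u4A////AFVVVmZ1NFZnd1RVRGd3ZmZmZlQ0Z3ZVVEaJiHd1RWeJdCIiESRWZmZmZlQzMzVlVVd4m6qZqZrLlSESMzNEVmZmZmZlRGd3eEMiN83e7MyENEMzVVVWZmZmZmZ3ZlVmZTMzMjaszbQQAURUVmVmdmZmZnm6hjESIWdlVUNHhRAAATRENFVndmZmZnm7lmUzM1VnqoUyEQAAABEiEkZ4ZmZmZniZl2d0RSN5chEQEhAAERESI1eYVmZmZ3eIiJipZjJXQAAAE0IRIzNEVnmWVmZmZ3d2iXZ5hlMREQAAAlQyI1VWZol1VomXZ3dVm3QiNZcwASAAACREQ1ZmVodmZ4mYdmVGiYUyN6lhACEAEkVUVEVmVWeId3eJqWVnVpl3d3VUEBIQElZVVURWZVaJmHebzbqYZXmYdVRVQgEhATZlVVVFZVaJ3HVnm8u6hkV3ZlRWVCEjIRRmVWZVZVeK7+uXec7rdUV3ZkRXh3VXcxNVVWZmZlaJvv/9rOyFZmd2djVXiZmIhiJFaId4mWWJnO/+3Lh3h2ZndkVneJmGRUM0V5mb3qVZqqrO673sdVM2ZlVWZnmXVmREV6zN78g1dlRXlzI4mYUjRGVGd3d3d2ZniazsmrlBAjIQAAAARolAEkYziGMhERNEZmitp4mEEkhlQyEREhIwARQxN1IAATMyI1Vr+5qpczet/rmImpMBERIhAREAE0VUNXiIvJmaqUN73d3N3LlSIiERAAASNFZVVnvbZVZ4i6ZUad/9plaGQ3MQAAI0RWZmVEaIiIhmZ7t2eJu4QhJGZXYgACNFVVVWUyMzfMuGZVm7uXeHVDETaBIhEjRFZmVmVDIAJIqHh1eqdERpqGQ0ZgASRERWZmZndlQQEmdoiJqVNFVUVURUMRAkVVVmZmZ6uoQzV2RpiallVmZEM0Z2VaZVVmZmZmaL3aeby2aqm6hmZ3ZDI1dmeKmnZmZmd3iszczKh2iHeIZWZlMQATRWZ6m8qHd4q97u65hTMRNXiXVmVDEAAAAkZ6u9yoeK7///tmdURERpqWVUVBAAAQABJGiazKia3//nNYmYdmZnmGVGZCEAASEiIjVXvu3cqYhCR5y4VGZVVmVGUzIiIjRDIUVVnf/vyHZVeblCI1ZVM0RVMiMzM0REMlZmaL3JmYd3d3UzMzVEIAFSAAEiNVREM3dmVY3qRDN4dVeGVCERAAIQAAAkZ3h1QmZUM1iYZURHhkWqdUMTIAEAAAJGeaq7qWZUMzRXdmRYqWRqhUQzEQAAACVmZ5u7qWZVVEZndlWaqpYzVVZhARASIjVVZmeZmGZWd2Z3ZmiYZ3QRJFZSAQASRTNFZ1RXiHZnd2RFVoljM0QiNVMiEAACV2M1d2RXmqmJllRFeaYhEBJURVQ0QQEiNWZ4mGZpze26uXeHeFIREQEkQxABNEVERpzcuoZ5zs7bqqqmUyI0ZkM0UyEjRWVVaKzKqql3nIrMqql1QjRWZndlRGVWd3ZmVEVEWLy5iYm7u6ZVVWZlVod2RYdmZ2ZmVEM0Roqpdw=="/>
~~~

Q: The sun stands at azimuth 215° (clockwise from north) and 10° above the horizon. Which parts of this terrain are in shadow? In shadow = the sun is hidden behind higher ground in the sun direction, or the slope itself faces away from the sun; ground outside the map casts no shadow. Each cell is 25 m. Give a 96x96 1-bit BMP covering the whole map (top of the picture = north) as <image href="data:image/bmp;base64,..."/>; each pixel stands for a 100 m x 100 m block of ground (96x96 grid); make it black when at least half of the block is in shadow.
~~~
<image width="96" height="96" href="data:image/bmp;base64,Qk2+BAAAAAAAAD4AAAAoAAAAYAAAAGAAAAABAAEAAAAAAIAEAAATCwAAEwsAAAIAAAAAAAAA////AAAAAAAAAAAAAAHAAAAAAAAAAB8AAAfAAAAAAAAAAB8ADj/gAAAAAAAAABwAH//gAAAAAAAAAAAAH//wAAAAAAAAAAAAP//wAAAAAAAAAAAA///4AAAAAAAAAAAD///4AAAAAAAAAAAP/+H4AAAAAAAAAAA//4D4AAAAAAMAAAH//wHgAAAAAAMAAAP//wOAAAAAAAAAAA///weAAAAAAAAAAB/////AAAAAAAAACD////+AAAAAAAAAPn////+AAAAAAAAAf/////AAAAAAAAAAf////+AAAAAAAAAA/////+AAAAAAAAAD/////+AAAAAAADwD/////+AAAAAAADwD/////+AAAAAAABgB/////+AAAAAAAAAB/////8AAAAAAAAAD/////4AAAAAAAAAj/////wAAAAAAAAAz/////wAAAAAAAABzn////wAAAAAAAABxz////gAAAAAAAABwB////gAAAAAAAABwA////gAAAAAAAADwAeO//gAAAAAGAADwAAAf/gAAAAAOAADwAAAP/AAAAAAAAABgAAMH+AAAAAAAAABgAAeD8AAAAAAAAAAAAA+AAAAAAAAQAAAAAAOAAAAAAAD+AAAAAAAAAAAAA///ABgAAAGAAAAAw///wDwAAH/AAAAAAD///HwAAf/gAAAAAAf///2AA//gAAAAAAAfw/6AD//gAAAAAAADAfyEP//gAAAAAAAAAPyOf//gAAAAAAAAAPwOf//gAAIAAAAAA/wf///gAAcAAAAAH7wP///AAAMAAAAAf4wP///AAAAAAAAA/+AP//+AAAAAAAAB//AP//4AAAAAAAAA//A///wAAAAAAAAAf/D///wAACAAAAAAH/D///gAAAAAAAAB//H///gAAAAYAAAD//n/ufgAAAAcAAAD//h/gDAAAAA4AAAD//w/gAAAAAA4AAAD//gfgAAAAAAwAAAH//gHAAAAAAAAAAAP//AAAAAAAAAAAAAf//AAAAAAAAHAAAA//+AAAAAAAAHgAAB//+AAAAAAAADgAAD///AAAAAAAABgAAH///AAAAAAYAAAAAH///AAAAAB4AAAAAH///gAAAAHwAAAAAP///gAAAAPgAAAAAP///wAAAAPAAAAAAf///wAAAAGAOAAEw////wAAAAAAeAAPx////4AAAAAAeAAPz////4AAAAAAEAAf3////8AAAAAAAAYf/////8AAAAAAAAMf/////8AAAAAAAAAP/////8AAAAAAAAAf/////8AAAAAAAAA/////gAAAAAAAAAB////+AAAAAAAADgB////+AAAAAAAAPwD////8AAAAAAAAf4H////4AAAAAAAA/4f////wAAAAAADB/4f////wAAAAAAH/8Af////gAAAAAAP/8A/////AAAAAAAf/8D////+AAAAAAA//8D////4AAAAAAB//8H/8f8AAAAAAAD/D8H/4EAAAAAAAAD4A8H/gAAAAAAAAADAAAD/AAAAAAAAAAAAAAA+AAAAAAAAAAAAAAAAAAAAAAA="/>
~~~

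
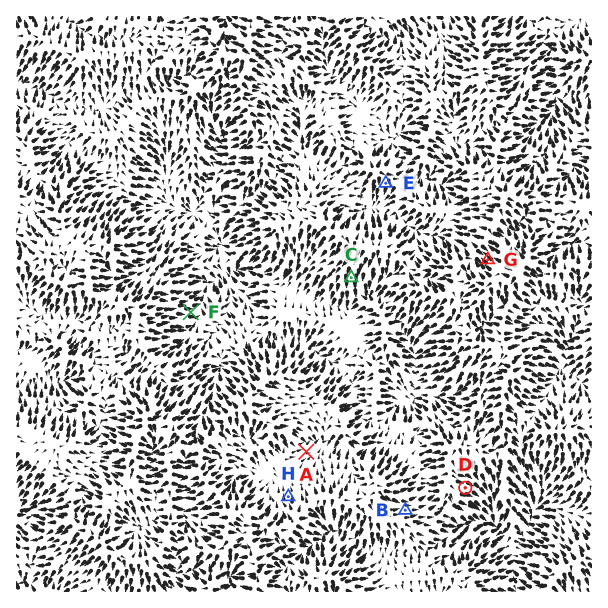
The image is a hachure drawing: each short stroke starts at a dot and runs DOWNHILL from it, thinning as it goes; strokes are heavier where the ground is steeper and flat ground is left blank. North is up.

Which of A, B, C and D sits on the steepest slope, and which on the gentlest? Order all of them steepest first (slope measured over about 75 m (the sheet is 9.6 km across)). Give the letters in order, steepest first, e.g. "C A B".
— D C B A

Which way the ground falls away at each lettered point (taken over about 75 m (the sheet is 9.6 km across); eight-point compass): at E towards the S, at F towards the E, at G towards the NW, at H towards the N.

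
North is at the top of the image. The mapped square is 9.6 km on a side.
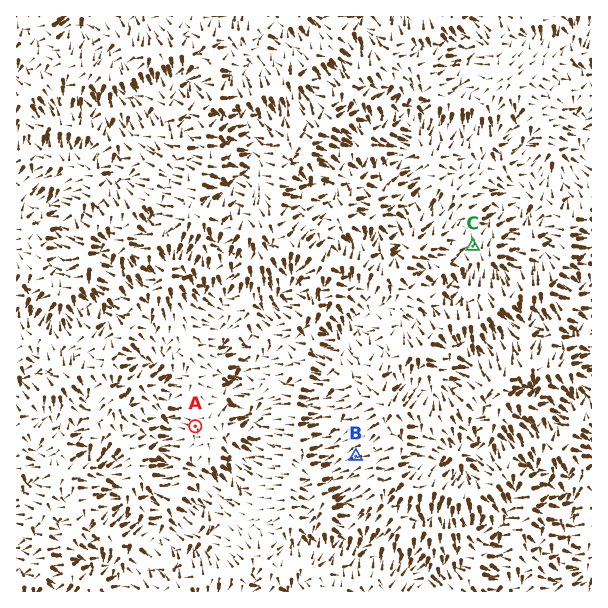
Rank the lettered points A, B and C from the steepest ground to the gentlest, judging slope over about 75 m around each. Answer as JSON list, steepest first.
["B", "C", "A"]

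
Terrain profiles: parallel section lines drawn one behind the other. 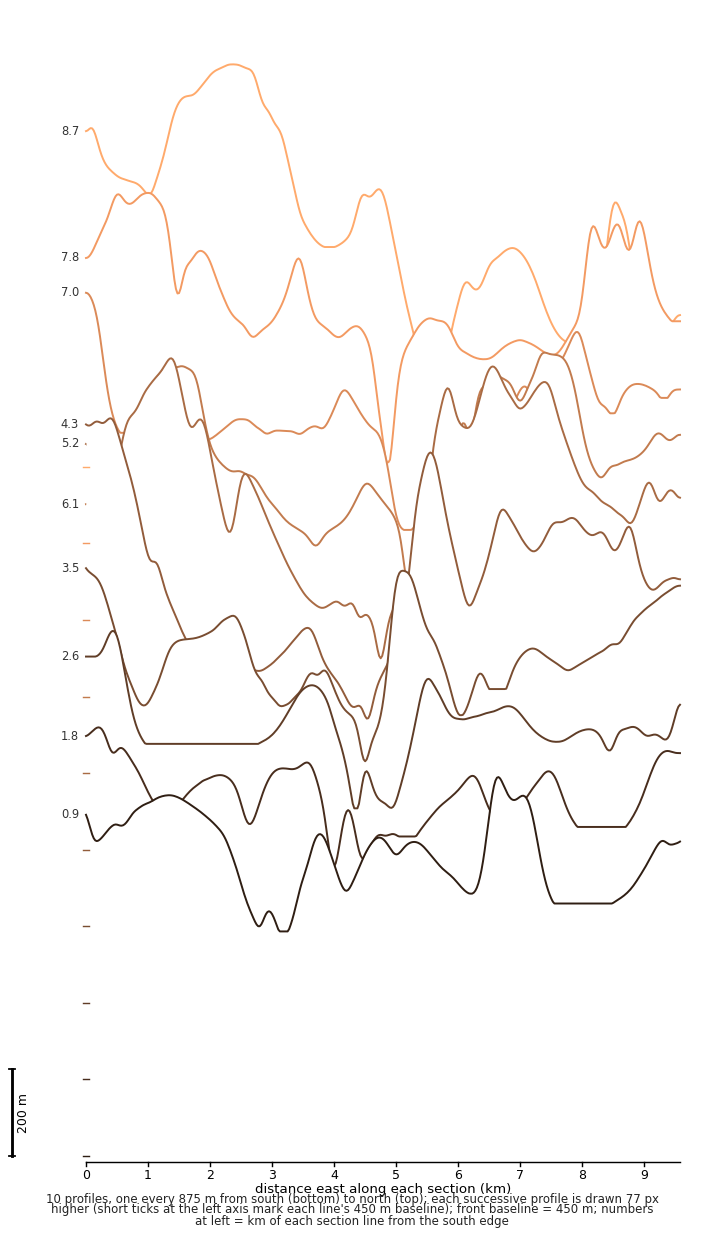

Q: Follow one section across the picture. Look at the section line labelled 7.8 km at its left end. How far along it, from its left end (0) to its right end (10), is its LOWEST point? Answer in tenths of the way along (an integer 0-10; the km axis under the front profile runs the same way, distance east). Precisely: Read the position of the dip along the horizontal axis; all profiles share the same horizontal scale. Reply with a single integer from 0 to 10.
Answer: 5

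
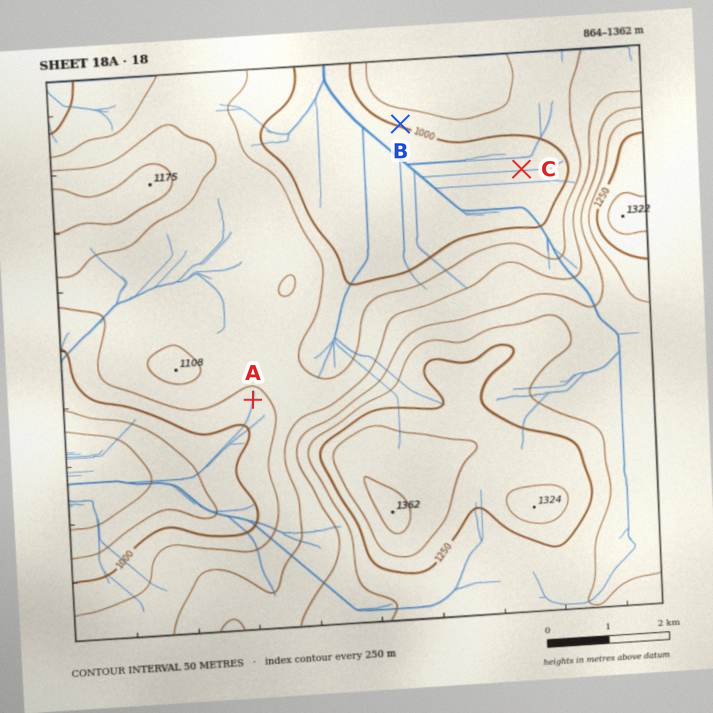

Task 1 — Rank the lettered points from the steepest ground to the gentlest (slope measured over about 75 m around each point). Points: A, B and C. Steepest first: B A C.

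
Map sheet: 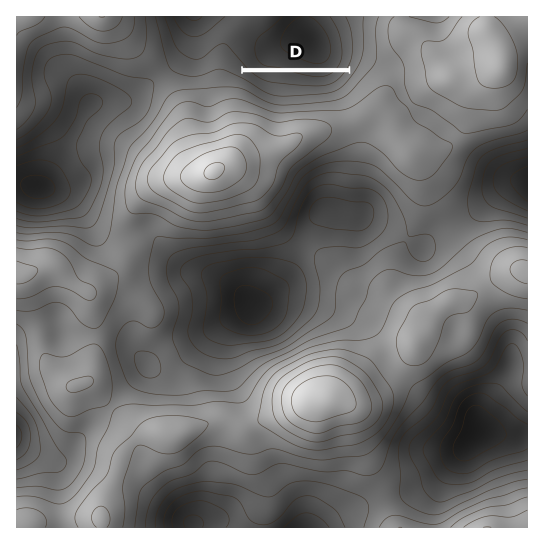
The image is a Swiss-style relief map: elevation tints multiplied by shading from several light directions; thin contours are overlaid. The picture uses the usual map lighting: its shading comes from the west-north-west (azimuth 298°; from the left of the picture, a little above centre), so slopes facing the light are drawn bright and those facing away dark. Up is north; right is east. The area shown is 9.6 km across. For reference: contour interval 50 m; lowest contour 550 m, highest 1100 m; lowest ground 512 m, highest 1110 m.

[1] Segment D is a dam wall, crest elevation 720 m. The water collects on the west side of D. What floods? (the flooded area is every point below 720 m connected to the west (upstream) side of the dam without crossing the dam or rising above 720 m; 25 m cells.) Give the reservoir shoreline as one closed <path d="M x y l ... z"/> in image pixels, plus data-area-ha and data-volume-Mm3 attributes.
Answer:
<path d="M347 72l-101 0-1 1 2 0 4 4 2 0 4 4 13 7 5 0 2 1 46 0 2-1 5 0 8-4 7-7 0-2 3-2-1-1z" data-area-ha="50" data-volume-Mm3="17.35"/>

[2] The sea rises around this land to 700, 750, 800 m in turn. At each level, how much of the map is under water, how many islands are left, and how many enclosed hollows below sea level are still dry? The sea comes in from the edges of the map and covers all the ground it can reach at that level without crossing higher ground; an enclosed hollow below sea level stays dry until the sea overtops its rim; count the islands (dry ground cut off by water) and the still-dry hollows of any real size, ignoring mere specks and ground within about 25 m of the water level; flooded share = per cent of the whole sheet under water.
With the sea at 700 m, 15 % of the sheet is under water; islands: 0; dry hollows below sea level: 1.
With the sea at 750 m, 23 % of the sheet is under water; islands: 0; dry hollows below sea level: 1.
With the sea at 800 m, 48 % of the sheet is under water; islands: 0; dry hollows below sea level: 0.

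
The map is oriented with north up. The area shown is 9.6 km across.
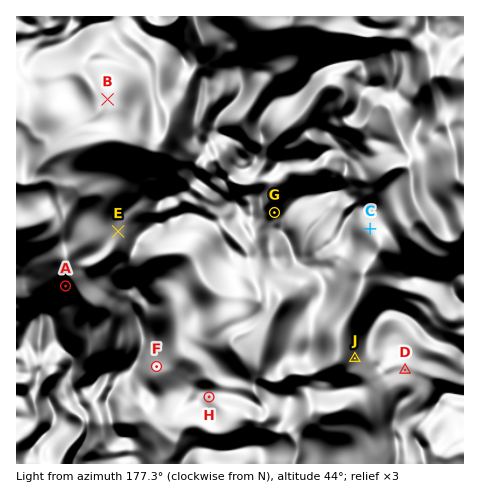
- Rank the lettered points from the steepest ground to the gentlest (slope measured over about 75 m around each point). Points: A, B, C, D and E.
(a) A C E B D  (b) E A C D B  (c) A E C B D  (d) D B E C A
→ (a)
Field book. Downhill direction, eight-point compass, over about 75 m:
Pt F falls SE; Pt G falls NW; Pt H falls SE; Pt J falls W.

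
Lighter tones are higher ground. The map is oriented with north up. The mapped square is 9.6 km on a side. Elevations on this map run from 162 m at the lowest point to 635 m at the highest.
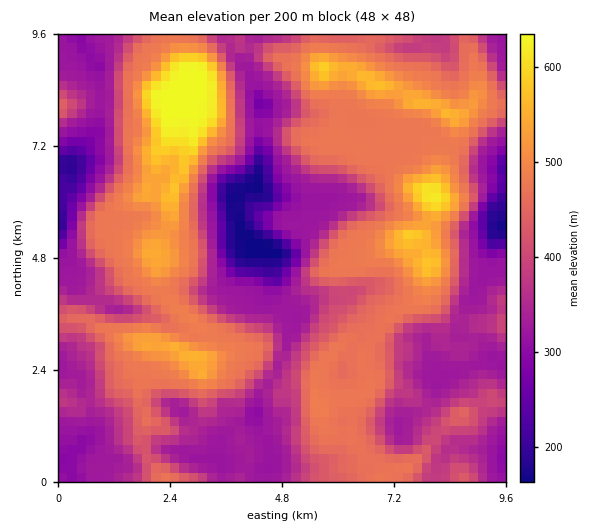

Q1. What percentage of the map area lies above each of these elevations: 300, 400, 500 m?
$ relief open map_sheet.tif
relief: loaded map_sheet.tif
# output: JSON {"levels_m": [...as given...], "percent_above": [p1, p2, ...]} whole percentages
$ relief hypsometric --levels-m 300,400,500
{"levels_m": [300, 400, 500], "percent_above": [92, 54, 14]}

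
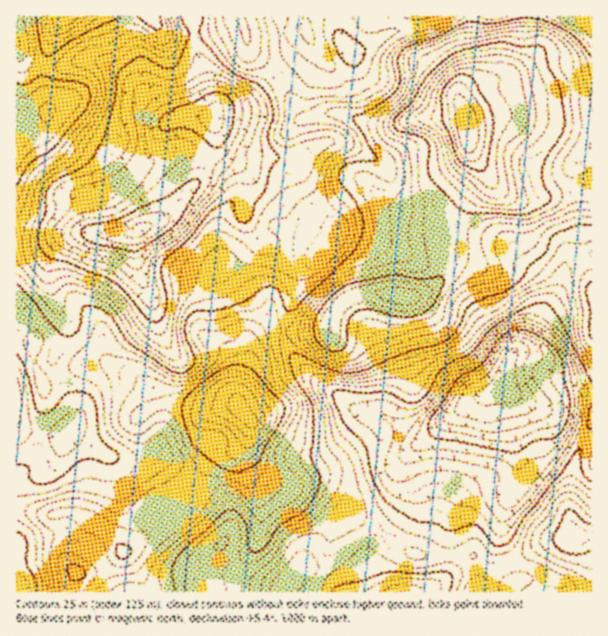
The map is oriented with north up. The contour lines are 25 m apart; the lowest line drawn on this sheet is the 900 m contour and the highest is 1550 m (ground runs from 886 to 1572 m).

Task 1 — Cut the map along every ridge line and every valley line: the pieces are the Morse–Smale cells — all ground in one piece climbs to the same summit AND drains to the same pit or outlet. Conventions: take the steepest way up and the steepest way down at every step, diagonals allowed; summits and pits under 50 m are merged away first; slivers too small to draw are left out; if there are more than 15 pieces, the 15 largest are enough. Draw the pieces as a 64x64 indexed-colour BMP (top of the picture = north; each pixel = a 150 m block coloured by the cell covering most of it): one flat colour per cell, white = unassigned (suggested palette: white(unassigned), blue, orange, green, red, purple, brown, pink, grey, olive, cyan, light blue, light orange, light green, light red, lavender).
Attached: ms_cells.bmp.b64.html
<image width="64" height="64" href="data:image/bmp;base64,Qk12CAAAAAAAAHYAAAAoAAAAQAAAAEAAAAABAAQAAAAAAAAIAAATCwAAEwsAABAAAAAAAAAA////ALR3HwAOf/8ALKAsACgn1gC9Z5QAS1aMAMJ34wB/f38AIr28AM++FwDox64AeLv/AIrfmACWmP8A1bDFAAAAABEREREREREREbu7uwAAALu7sAAAAAAHd3d3d3d3AAAAERERERERERERu7u7sAALu7sAAAAAAAd3d3d3d3cAAAAREREREREREREbu7u7C7u7uwAAAAAAB3d3d3d3dwAAABERERERERERERu7u7u7u7uwAAAAAAAHd3d3d3d3AAAAEREREREREREREbu7u7u7u7AAAAAAd3d3d3d3d3cAAAARERZhERERERERG7u7u7u7uwAAAAB3d3d3d3d3dwAAAAERZmYREREREREbu7u7u7u7sAAAAHd3d3d3d3d3AAAAABZmZmERERERERu7u7u7u7ERAAAAd3d3d3d3d3cAAAAGZmZmZhERERERG7u7u7uxEREAAAAHd3d3d3d3d2ZmZmZmZmZmZhEREREbu7u7uxERERAAAAd3d3d3d3d3ZmZmZmZmZmZmYRERERu7u7uxEREREAAAB3d3d3d3d3dmZmZmZmZmZmZmERERu7u7sREREREQAAAAd3d3d3d3d2ZmZmZmZmZmZmYRERG7ERERERERERAAAAB3d3d3d3d3ZmZmZmZmZmZmZmERG7EREREREREREAAAAAd3d3d3d3dmZmZmZmZmZmZmZhEbEREREREREREQAAAAB3d3d3d3d2ZmZmZmZmZmZmZmZhsREREREREREREAAAAHd3d3d3d3ZmZmZmZmZmZmZmZmYRERERERERERERAAAAd3d3d3d3dmZgBmZmZmZmZmZmZmERERERERERERMwAAAHd3d3d3RAAAAGZmZmZmZmZmZmYRERERERERERMzMAAAd3d3d0REAAAABmZmZmZmZmZmZhERERERERETMzMzAAB3d3d0REQAAAAGZmZmZmZiIiZhERERERERMzMzMzMzAHd3d0RERAAAAGZmZmZiIiIiIiERERERETMzMzMzMzMwd3dEREREAAAGZmZmZmIiIiIiIRERERETMzMzMzMzMzMzdEREREQAAAZmZmZmIiIiIiIhERERETMzMzMzMzMzMzNERERERAAAImZmZiIiIiIiIiEREREzMzMzMzMzMzMzMzREREREAAAiIiIiIiIiIiIiIhEREzMzMzMzMzMzMzMzNEREREQAACIiIiIiIiIiIiIiERETMzMzMzMzMzMzMzM0RERERAAAAiIiIiIiIiIiIiIRETMzMzMzMzMzMzMzMzM0REREAAACIiIiIiIiIiIiIiIRMzMzMzMzMzMzMzMzMzREREQAAAAiIiIiIiIiIiIiIiKqqqMzMzMzMzMzMzMzM0RERAAAAiIiIiIiIiIiIiIiIqqqozMzMzMzMzMzMzMzREREAAACIiIiIiIiIiIiIiIiqqqqMzMzMzMzMzMzMzM0REQAACIiIiIiIiIiIiIiIiIqqqqjMzMzMzMzMzMzMzRERAAAIiIiIiIiIiIiIiIiIiqqqqqqqqqqMzMzMzMzNEREAAAiIiIiIiIiIiIiIiIiKqqqqqqqqqqjMzMzMzM0REQAACIiIiIiIiIiJVIiIiIqqqqqqqqqqqozMzMzM0RERAAAIiIiIiIiIlVVVSIiIiKqqqqqqqqqqjMzMzM0REREAAAiIiIiIiIlVVVVUiIlVVWqqqqqqqqqMzMzM0REREQAAAIiIiIiIiVVVVVVIlVVVVqqqqqqqqozMzM0RERERJmZACIiIiIiVVVVVVVVVVVVWqqqqqqqozMzREREREREmZmZmZmZmSVVVVVVVVVf/1VVqqqqqqqjM0RERERERESZmZmZmZmZmVVVVVVVVV//9VWqqqqqqqNERERERERERJmZmZmZmZmZmVVVVVVV//9VVVWqqqqqpEREREREREREmZmZmZmZmZmZVVVVX///9VVVVVVVVVVVRERERERERESZmZmZmZmZmZmVVVX///9VVVVVVVVVVVVVRERERERERJmZmZmZmZmZmZlVVf///1VVVVVVVVVVVVVEREREREREmZmZmZmZmZmZmVVf///1VVVVVVVVVVVVVVRERERERESZmZmZmZmd2ZmZlf////9VVVVVVVVVVVVVVERERERERJmZmZmZmd3dmZnd/////1VVVVVVVVVVVVVUREREREREmZmZmZmd3d3d3d3/////VVVVVVVVVVVVVURERERERESZmZmZnd3d3d3d3f////9VVVVVVVVVVVVVRERERERERAmZmZnd3d3d3d3d//////VVVVVVVVVVVVVEREREREREAAmZnd3d3d3d3d3//////1VVVYiIiFVVVe5ERE7u7u4AAJ3d3d3d3czMzP/////4iIiIiIiIiIiI7u7u7u7u7gAN3d3d3d3czMzMAAD///iIiIiIiIiIiI7u7u7u7u7uAA3d3d3d3czMzMwAAA//iIiIiIiIiIiIgO7u7u7u7u4ADd3d3d3czMzMwAAAAP+IiIiIiIiIiIiAAO7u7u7u7gAN3d3d3czMzMzAAAAACIiIiIiIiIiIiIAAAA7u7u7uAAzN3d3MzMzMzMAAAAAAiIiIiIiIiIiIgAAAAO7u7u4ADMzMzMzMzMzMAAAAAAAIiIiIiIiIiIgAAAAADu7u7gAAzMzMzMzMzMwAAAAAAIiIiIiIiIiIgAAAAAAO7u7uAADMzMzMzMzMzAAAAAAAiIiIiIiIiIiAAAAAAA7u7u4AAMzMzMzMzAAAAAAAAAiIiIiIiIiIiAAAAAAADu7u7gAADMzMzMzAAAAAAAAACIiIiIiIiIiIAAAAAAAO7u7u"/>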